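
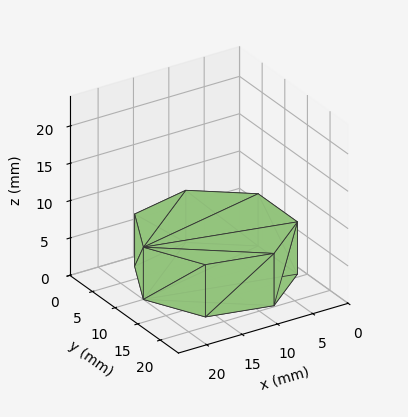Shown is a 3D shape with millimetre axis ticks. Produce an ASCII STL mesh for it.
Reading the render: the shape is a regular 7-sided prism (a cylinder approximated with 7 flat sides), circumscribed radius ≈ 10 mm, height ≈ 7 mm (dimensions read to the nearest mm from the axis ticks). For the STL, each face is triangulated and given an outward normal.

solid part
  facet normal 0.0000 0.0000 -1.0000
    outer loop
      vertex 7.77 19.75 0.00
      vertex 16.23 17.82 0.00
      vertex 20.00 10.00 0.00
    endloop
  endfacet
  facet normal 0.0000 0.0000 -1.0000
    outer loop
      vertex 0.99 14.34 0.00
      vertex 7.77 19.75 0.00
      vertex 20.00 10.00 0.00
    endloop
  endfacet
  facet normal 0.0000 0.0000 -1.0000
    outer loop
      vertex 0.99 5.66 0.00
      vertex 0.99 14.34 0.00
      vertex 20.00 10.00 0.00
    endloop
  endfacet
  facet normal 0.0000 0.0000 -1.0000
    outer loop
      vertex 7.77 0.25 0.00
      vertex 0.99 5.66 0.00
      vertex 20.00 10.00 0.00
    endloop
  endfacet
  facet normal 0.0000 0.0000 -1.0000
    outer loop
      vertex 16.23 2.18 0.00
      vertex 7.77 0.25 0.00
      vertex 20.00 10.00 0.00
    endloop
  endfacet
  facet normal 0.0000 0.0000 1.0000
    outer loop
      vertex 20.00 10.00 7.00
      vertex 16.23 17.82 7.00
      vertex 7.77 19.75 7.00
    endloop
  endfacet
  facet normal 0.0000 0.0000 1.0000
    outer loop
      vertex 20.00 10.00 7.00
      vertex 7.77 19.75 7.00
      vertex 0.99 14.34 7.00
    endloop
  endfacet
  facet normal 0.0000 0.0000 1.0000
    outer loop
      vertex 20.00 10.00 7.00
      vertex 0.99 14.34 7.00
      vertex 0.99 5.66 7.00
    endloop
  endfacet
  facet normal 0.0000 0.0000 1.0000
    outer loop
      vertex 20.00 10.00 7.00
      vertex 0.99 5.66 7.00
      vertex 7.77 0.25 7.00
    endloop
  endfacet
  facet normal 0.0000 0.0000 1.0000
    outer loop
      vertex 20.00 10.00 7.00
      vertex 7.77 0.25 7.00
      vertex 16.23 2.18 7.00
    endloop
  endfacet
  facet normal 0.9008 0.4343 0.0000
    outer loop
      vertex 20.00 10.00 0.00
      vertex 16.23 17.82 0.00
      vertex 16.23 17.82 7.00
    endloop
  endfacet
  facet normal 0.9008 0.4343 0.0000
    outer loop
      vertex 20.00 10.00 0.00
      vertex 16.23 17.82 7.00
      vertex 20.00 10.00 7.00
    endloop
  endfacet
  facet normal 0.2224 0.9750 0.0000
    outer loop
      vertex 16.23 17.82 0.00
      vertex 7.77 19.75 0.00
      vertex 7.77 19.75 7.00
    endloop
  endfacet
  facet normal 0.2224 0.9750 0.0000
    outer loop
      vertex 16.23 17.82 0.00
      vertex 7.77 19.75 7.00
      vertex 16.23 17.82 7.00
    endloop
  endfacet
  facet normal -0.6237 0.7817 0.0000
    outer loop
      vertex 7.77 19.75 0.00
      vertex 0.99 14.34 0.00
      vertex 0.99 14.34 7.00
    endloop
  endfacet
  facet normal -0.6237 0.7817 0.0000
    outer loop
      vertex 7.77 19.75 0.00
      vertex 0.99 14.34 7.00
      vertex 7.77 19.75 7.00
    endloop
  endfacet
  facet normal -1.0000 0.0000 0.0000
    outer loop
      vertex 0.99 14.34 0.00
      vertex 0.99 5.66 0.00
      vertex 0.99 5.66 7.00
    endloop
  endfacet
  facet normal -1.0000 0.0000 0.0000
    outer loop
      vertex 0.99 14.34 0.00
      vertex 0.99 5.66 7.00
      vertex 0.99 14.34 7.00
    endloop
  endfacet
  facet normal -0.6237 -0.7817 0.0000
    outer loop
      vertex 0.99 5.66 0.00
      vertex 7.77 0.25 0.00
      vertex 7.77 0.25 7.00
    endloop
  endfacet
  facet normal -0.6237 -0.7817 0.0000
    outer loop
      vertex 0.99 5.66 0.00
      vertex 7.77 0.25 7.00
      vertex 0.99 5.66 7.00
    endloop
  endfacet
  facet normal 0.2224 -0.9750 0.0000
    outer loop
      vertex 7.77 0.25 0.00
      vertex 16.23 2.18 0.00
      vertex 16.23 2.18 7.00
    endloop
  endfacet
  facet normal 0.2224 -0.9750 0.0000
    outer loop
      vertex 7.77 0.25 0.00
      vertex 16.23 2.18 7.00
      vertex 7.77 0.25 7.00
    endloop
  endfacet
  facet normal 0.9008 -0.4343 0.0000
    outer loop
      vertex 16.23 2.18 0.00
      vertex 20.00 10.00 0.00
      vertex 20.00 10.00 7.00
    endloop
  endfacet
  facet normal 0.9008 -0.4343 0.0000
    outer loop
      vertex 16.23 2.18 0.00
      vertex 20.00 10.00 7.00
      vertex 16.23 2.18 7.00
    endloop
  endfacet
endsolid part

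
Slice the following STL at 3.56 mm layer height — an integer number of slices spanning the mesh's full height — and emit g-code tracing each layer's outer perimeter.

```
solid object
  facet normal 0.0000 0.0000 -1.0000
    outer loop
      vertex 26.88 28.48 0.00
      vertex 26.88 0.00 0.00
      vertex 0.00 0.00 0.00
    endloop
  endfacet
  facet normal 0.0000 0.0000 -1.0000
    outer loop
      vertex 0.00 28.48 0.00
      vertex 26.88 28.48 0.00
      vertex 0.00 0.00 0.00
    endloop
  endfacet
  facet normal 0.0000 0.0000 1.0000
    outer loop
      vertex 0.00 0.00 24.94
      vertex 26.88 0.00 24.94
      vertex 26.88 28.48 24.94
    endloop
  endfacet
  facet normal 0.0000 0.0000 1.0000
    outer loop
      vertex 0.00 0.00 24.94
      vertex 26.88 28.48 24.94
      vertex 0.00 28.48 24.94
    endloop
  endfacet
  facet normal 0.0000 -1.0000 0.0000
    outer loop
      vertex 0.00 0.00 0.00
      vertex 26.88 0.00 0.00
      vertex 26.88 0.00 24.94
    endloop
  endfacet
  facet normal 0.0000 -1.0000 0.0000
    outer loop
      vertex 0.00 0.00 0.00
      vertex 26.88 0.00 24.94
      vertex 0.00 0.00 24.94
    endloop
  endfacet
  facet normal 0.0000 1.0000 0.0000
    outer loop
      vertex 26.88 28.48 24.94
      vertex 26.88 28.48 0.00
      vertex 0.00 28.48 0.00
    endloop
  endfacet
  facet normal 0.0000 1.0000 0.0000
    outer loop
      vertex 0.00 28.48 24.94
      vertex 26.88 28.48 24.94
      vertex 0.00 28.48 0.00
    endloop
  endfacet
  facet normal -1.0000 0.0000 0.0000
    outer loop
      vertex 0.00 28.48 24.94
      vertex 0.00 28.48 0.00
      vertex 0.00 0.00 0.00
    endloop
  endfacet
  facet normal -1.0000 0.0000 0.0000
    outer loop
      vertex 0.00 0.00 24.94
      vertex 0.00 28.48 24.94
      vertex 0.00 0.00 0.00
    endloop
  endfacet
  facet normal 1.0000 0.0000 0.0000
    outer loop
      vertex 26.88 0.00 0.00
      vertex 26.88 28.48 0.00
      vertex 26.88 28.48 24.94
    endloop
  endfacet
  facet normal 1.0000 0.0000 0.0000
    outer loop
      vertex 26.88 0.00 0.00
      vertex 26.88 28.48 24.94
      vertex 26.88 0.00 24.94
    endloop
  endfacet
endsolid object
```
; perimeter-only toolpath
G21 ; units = mm
G90 ; absolute positioning
G28 ; home
; layer 1
G0 Z3.56
G0 X0.00 Y0.00
G1 X26.88 Y0.00
G1 X26.88 Y28.48
G1 X0.00 Y28.48
G1 X0.00 Y0.00
; layer 2
G0 Z7.13
G0 X0.00 Y0.00
G1 X26.88 Y0.00
G1 X26.88 Y28.48
G1 X0.00 Y28.48
G1 X0.00 Y0.00
; layer 3
G0 Z10.69
G0 X0.00 Y0.00
G1 X26.88 Y0.00
G1 X26.88 Y28.48
G1 X0.00 Y28.48
G1 X0.00 Y0.00
; layer 4
G0 Z14.25
G0 X0.00 Y0.00
G1 X26.88 Y0.00
G1 X26.88 Y28.48
G1 X0.00 Y28.48
G1 X0.00 Y0.00
; layer 5
G0 Z17.81
G0 X0.00 Y0.00
G1 X26.88 Y0.00
G1 X26.88 Y28.48
G1 X0.00 Y28.48
G1 X0.00 Y0.00
; layer 6
G0 Z21.38
G0 X0.00 Y0.00
G1 X26.88 Y0.00
G1 X26.88 Y28.48
G1 X0.00 Y28.48
G1 X0.00 Y0.00
; layer 7
G0 Z24.94
G0 X0.00 Y0.00
G1 X26.88 Y0.00
G1 X26.88 Y28.48
G1 X0.00 Y28.48
G1 X0.00 Y0.00
M2 ; end

The solid is a rectangular box, roughly 26.9 × 28.5 mm footprint and 24.9 mm tall. Slicing at Δz = 3.56 mm — 7 equal slices spanning the solid's height, so layer i sits at z = i·h/7 — gives 7 non-empty perimeters. Each is a 4-segment closed polygon; G0 lifts to the layer z and rapids to the start vertex, then G1 traces the edges.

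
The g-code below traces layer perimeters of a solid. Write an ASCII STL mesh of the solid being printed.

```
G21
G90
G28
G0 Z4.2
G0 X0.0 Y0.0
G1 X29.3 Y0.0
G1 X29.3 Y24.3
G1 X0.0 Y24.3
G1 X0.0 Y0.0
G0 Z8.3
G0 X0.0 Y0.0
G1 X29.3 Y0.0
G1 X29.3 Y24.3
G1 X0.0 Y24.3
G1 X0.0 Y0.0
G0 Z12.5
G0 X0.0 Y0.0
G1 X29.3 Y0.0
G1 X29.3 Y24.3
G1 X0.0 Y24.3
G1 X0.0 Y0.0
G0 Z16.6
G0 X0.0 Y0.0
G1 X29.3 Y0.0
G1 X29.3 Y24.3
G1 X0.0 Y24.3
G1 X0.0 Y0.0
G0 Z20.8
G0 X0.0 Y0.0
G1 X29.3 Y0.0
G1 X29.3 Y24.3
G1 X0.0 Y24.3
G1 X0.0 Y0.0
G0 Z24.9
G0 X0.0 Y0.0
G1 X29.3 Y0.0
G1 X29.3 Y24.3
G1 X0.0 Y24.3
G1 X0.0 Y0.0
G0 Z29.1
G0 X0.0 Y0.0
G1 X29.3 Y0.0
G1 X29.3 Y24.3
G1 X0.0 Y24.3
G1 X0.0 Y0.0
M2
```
solid part
  facet normal 0.0000 0.0000 -1.0000
    outer loop
      vertex 29.3 24.3 0.0
      vertex 29.3 0.0 0.0
      vertex 0.0 0.0 0.0
    endloop
  endfacet
  facet normal 0.0000 0.0000 -1.0000
    outer loop
      vertex 0.0 24.3 0.0
      vertex 29.3 24.3 0.0
      vertex 0.0 0.0 0.0
    endloop
  endfacet
  facet normal 0.0000 0.0000 1.0000
    outer loop
      vertex 0.0 0.0 29.1
      vertex 29.3 0.0 29.1
      vertex 29.3 24.3 29.1
    endloop
  endfacet
  facet normal 0.0000 0.0000 1.0000
    outer loop
      vertex 0.0 0.0 29.1
      vertex 29.3 24.3 29.1
      vertex 0.0 24.3 29.1
    endloop
  endfacet
  facet normal 0.0000 -1.0000 0.0000
    outer loop
      vertex 0.0 0.0 0.0
      vertex 29.3 0.0 0.0
      vertex 29.3 0.0 29.1
    endloop
  endfacet
  facet normal 0.0000 -1.0000 0.0000
    outer loop
      vertex 0.0 0.0 0.0
      vertex 29.3 0.0 29.1
      vertex 0.0 0.0 29.1
    endloop
  endfacet
  facet normal 0.0000 1.0000 0.0000
    outer loop
      vertex 29.3 24.3 29.1
      vertex 29.3 24.3 0.0
      vertex 0.0 24.3 0.0
    endloop
  endfacet
  facet normal 0.0000 1.0000 0.0000
    outer loop
      vertex 0.0 24.3 29.1
      vertex 29.3 24.3 29.1
      vertex 0.0 24.3 0.0
    endloop
  endfacet
  facet normal -1.0000 0.0000 0.0000
    outer loop
      vertex 0.0 24.3 29.1
      vertex 0.0 24.3 0.0
      vertex 0.0 0.0 0.0
    endloop
  endfacet
  facet normal -1.0000 0.0000 0.0000
    outer loop
      vertex 0.0 0.0 29.1
      vertex 0.0 24.3 29.1
      vertex 0.0 0.0 0.0
    endloop
  endfacet
  facet normal 1.0000 0.0000 0.0000
    outer loop
      vertex 29.3 0.0 0.0
      vertex 29.3 24.3 0.0
      vertex 29.3 24.3 29.1
    endloop
  endfacet
  facet normal 1.0000 0.0000 0.0000
    outer loop
      vertex 29.3 0.0 0.0
      vertex 29.3 24.3 29.1
      vertex 29.3 0.0 29.1
    endloop
  endfacet
endsolid part

The G0 Z moves step by Δz≈4.2 mm. Every layer's G1 loop is the same polygon, so the solid is a straight extrusion of it from z=0 to z≈29.1. Closing with flat bottom and top caps and triangulating gives 12 facets — a rectangular box, roughly 29.3 × 24.3 mm footprint and 29.1 mm tall.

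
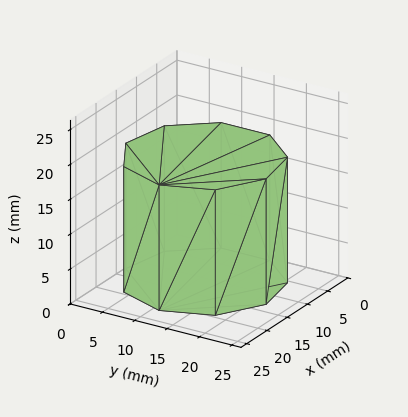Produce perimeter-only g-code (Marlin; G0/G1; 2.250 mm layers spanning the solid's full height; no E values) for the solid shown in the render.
Reading the render: the shape is a regular 9-sided prism (a cylinder approximated with 9 flat sides), circumscribed radius ≈ 11 mm, height ≈ 18 mm (dimensions read to the nearest mm from the axis ticks). For the g-code, the solid's height is divided into equal slices at the stated Δz and each level perimeter traced with G1 moves after a G0 lift.

; perimeter-only toolpath
G21 ; units = mm
G90 ; absolute positioning
G28 ; home
; layer 1
G0 Z2.250
G0 X22.000 Y11.000
G1 X19.426 Y18.071
G1 X12.910 Y21.833
G1 X5.500 Y20.526
G1 X0.663 Y14.762
G1 X0.663 Y7.238
G1 X5.500 Y1.474
G1 X12.910 Y0.167
G1 X19.426 Y3.929
G1 X22.000 Y11.000
; layer 2
G0 Z4.500
G0 X22.000 Y11.000
G1 X19.426 Y18.071
G1 X12.910 Y21.833
G1 X5.500 Y20.526
G1 X0.663 Y14.762
G1 X0.663 Y7.238
G1 X5.500 Y1.474
G1 X12.910 Y0.167
G1 X19.426 Y3.929
G1 X22.000 Y11.000
; layer 3
G0 Z6.750
G0 X22.000 Y11.000
G1 X19.426 Y18.071
G1 X12.910 Y21.833
G1 X5.500 Y20.526
G1 X0.663 Y14.762
G1 X0.663 Y7.238
G1 X5.500 Y1.474
G1 X12.910 Y0.167
G1 X19.426 Y3.929
G1 X22.000 Y11.000
; layer 4
G0 Z9.000
G0 X22.000 Y11.000
G1 X19.426 Y18.071
G1 X12.910 Y21.833
G1 X5.500 Y20.526
G1 X0.663 Y14.762
G1 X0.663 Y7.238
G1 X5.500 Y1.474
G1 X12.910 Y0.167
G1 X19.426 Y3.929
G1 X22.000 Y11.000
; layer 5
G0 Z11.250
G0 X22.000 Y11.000
G1 X19.426 Y18.071
G1 X12.910 Y21.833
G1 X5.500 Y20.526
G1 X0.663 Y14.762
G1 X0.663 Y7.238
G1 X5.500 Y1.474
G1 X12.910 Y0.167
G1 X19.426 Y3.929
G1 X22.000 Y11.000
; layer 6
G0 Z13.500
G0 X22.000 Y11.000
G1 X19.426 Y18.071
G1 X12.910 Y21.833
G1 X5.500 Y20.526
G1 X0.663 Y14.762
G1 X0.663 Y7.238
G1 X5.500 Y1.474
G1 X12.910 Y0.167
G1 X19.426 Y3.929
G1 X22.000 Y11.000
; layer 7
G0 Z15.750
G0 X22.000 Y11.000
G1 X19.426 Y18.071
G1 X12.910 Y21.833
G1 X5.500 Y20.526
G1 X0.663 Y14.762
G1 X0.663 Y7.238
G1 X5.500 Y1.474
G1 X12.910 Y0.167
G1 X19.426 Y3.929
G1 X22.000 Y11.000
; layer 8
G0 Z18.000
G0 X22.000 Y11.000
G1 X19.426 Y18.071
G1 X12.910 Y21.833
G1 X5.500 Y20.526
G1 X0.663 Y14.762
G1 X0.663 Y7.238
G1 X5.500 Y1.474
G1 X12.910 Y0.167
G1 X19.426 Y3.929
G1 X22.000 Y11.000
M2 ; end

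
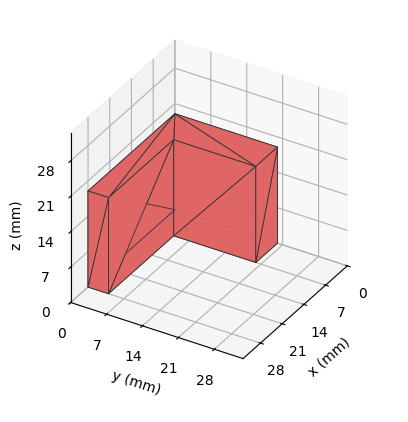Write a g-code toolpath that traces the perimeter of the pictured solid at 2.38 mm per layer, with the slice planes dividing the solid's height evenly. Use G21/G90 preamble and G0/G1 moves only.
Reading the render: the shape is an L-shaped prism: outer 28 × 20 mm, arm thicknesses ≈ 4 mm (horizontal) and 7 mm (vertical), extruded 19 mm in z (dimensions read to the nearest mm from the axis ticks). For the g-code, the solid's height is divided into equal slices at the stated Δz and each level perimeter traced with G1 moves after a G0 lift.

; perimeter-only toolpath
G21 ; units = mm
G90 ; absolute positioning
G28 ; home
; layer 1
G0 Z2.38
G0 X0.00 Y0.00
G1 X28.00 Y0.00
G1 X28.00 Y4.00
G1 X7.00 Y4.00
G1 X7.00 Y20.00
G1 X0.00 Y20.00
G1 X0.00 Y0.00
; layer 2
G0 Z4.75
G0 X0.00 Y0.00
G1 X28.00 Y0.00
G1 X28.00 Y4.00
G1 X7.00 Y4.00
G1 X7.00 Y20.00
G1 X0.00 Y20.00
G1 X0.00 Y0.00
; layer 3
G0 Z7.12
G0 X0.00 Y0.00
G1 X28.00 Y0.00
G1 X28.00 Y4.00
G1 X7.00 Y4.00
G1 X7.00 Y20.00
G1 X0.00 Y20.00
G1 X0.00 Y0.00
; layer 4
G0 Z9.50
G0 X0.00 Y0.00
G1 X28.00 Y0.00
G1 X28.00 Y4.00
G1 X7.00 Y4.00
G1 X7.00 Y20.00
G1 X0.00 Y20.00
G1 X0.00 Y0.00
; layer 5
G0 Z11.88
G0 X0.00 Y0.00
G1 X28.00 Y0.00
G1 X28.00 Y4.00
G1 X7.00 Y4.00
G1 X7.00 Y20.00
G1 X0.00 Y20.00
G1 X0.00 Y0.00
; layer 6
G0 Z14.25
G0 X0.00 Y0.00
G1 X28.00 Y0.00
G1 X28.00 Y4.00
G1 X7.00 Y4.00
G1 X7.00 Y20.00
G1 X0.00 Y20.00
G1 X0.00 Y0.00
; layer 7
G0 Z16.62
G0 X0.00 Y0.00
G1 X28.00 Y0.00
G1 X28.00 Y4.00
G1 X7.00 Y4.00
G1 X7.00 Y20.00
G1 X0.00 Y20.00
G1 X0.00 Y0.00
; layer 8
G0 Z19.00
G0 X0.00 Y0.00
G1 X28.00 Y0.00
G1 X28.00 Y4.00
G1 X7.00 Y4.00
G1 X7.00 Y20.00
G1 X0.00 Y20.00
G1 X0.00 Y0.00
M2 ; end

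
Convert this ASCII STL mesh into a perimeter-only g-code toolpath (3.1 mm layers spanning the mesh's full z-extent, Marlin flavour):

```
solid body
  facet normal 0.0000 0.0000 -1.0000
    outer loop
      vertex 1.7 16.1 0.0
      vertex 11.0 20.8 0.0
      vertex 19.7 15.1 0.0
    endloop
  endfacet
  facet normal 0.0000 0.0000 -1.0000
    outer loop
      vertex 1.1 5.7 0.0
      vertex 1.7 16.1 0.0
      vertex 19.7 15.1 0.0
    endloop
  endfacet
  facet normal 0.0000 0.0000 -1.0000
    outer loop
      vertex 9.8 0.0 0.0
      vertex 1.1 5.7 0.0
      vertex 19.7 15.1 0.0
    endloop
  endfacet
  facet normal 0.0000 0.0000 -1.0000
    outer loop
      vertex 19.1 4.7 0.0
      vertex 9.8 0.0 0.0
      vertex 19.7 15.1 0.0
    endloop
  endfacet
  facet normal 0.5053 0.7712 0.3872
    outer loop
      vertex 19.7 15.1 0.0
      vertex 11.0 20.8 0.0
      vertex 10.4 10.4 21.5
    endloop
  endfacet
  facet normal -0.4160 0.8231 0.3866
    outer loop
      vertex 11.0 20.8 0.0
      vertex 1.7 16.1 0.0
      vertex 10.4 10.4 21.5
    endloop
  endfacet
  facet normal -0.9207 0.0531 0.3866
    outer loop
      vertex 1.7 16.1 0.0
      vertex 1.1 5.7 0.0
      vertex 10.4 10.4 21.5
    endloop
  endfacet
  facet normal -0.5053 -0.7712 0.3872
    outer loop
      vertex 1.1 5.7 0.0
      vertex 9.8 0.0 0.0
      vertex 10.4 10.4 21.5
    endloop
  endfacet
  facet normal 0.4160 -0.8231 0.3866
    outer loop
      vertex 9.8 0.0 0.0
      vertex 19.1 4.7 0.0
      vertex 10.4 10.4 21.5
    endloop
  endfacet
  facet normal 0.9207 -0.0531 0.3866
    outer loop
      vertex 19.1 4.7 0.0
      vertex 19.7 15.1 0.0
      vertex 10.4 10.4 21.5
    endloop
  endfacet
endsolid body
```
; perimeter-only toolpath
G21 ; units = mm
G90 ; absolute positioning
G28 ; home
; layer 1
G0 Z3.1
G0 X18.4 Y14.4
G1 X10.9 Y19.3
G1 X2.9 Y15.3
G1 X2.4 Y6.4
G1 X9.9 Y1.5
G1 X17.9 Y5.5
G1 X18.4 Y14.4
; layer 2
G0 Z6.1
G0 X17.0 Y13.8
G1 X10.8 Y17.8
G1 X4.2 Y14.5
G1 X3.8 Y7.0
G1 X10.0 Y3.0
G1 X16.6 Y6.3
G1 X17.0 Y13.8
; layer 3
G0 Z9.2
G0 X15.7 Y13.1
G1 X10.7 Y16.3
G1 X5.4 Y13.7
G1 X5.1 Y7.7
G1 X10.1 Y4.5
G1 X15.4 Y7.1
G1 X15.7 Y13.1
; layer 4
G0 Z12.3
G0 X14.4 Y12.4
G1 X10.7 Y14.9
G1 X6.7 Y12.8
G1 X6.4 Y8.4
G1 X10.1 Y5.9
G1 X14.1 Y8.0
G1 X14.4 Y12.4
; layer 5
G0 Z15.4
G0 X13.1 Y11.7
G1 X10.6 Y13.4
G1 X7.9 Y12.0
G1 X7.7 Y9.1
G1 X10.2 Y7.4
G1 X12.9 Y8.8
G1 X13.1 Y11.7
; layer 6
G0 Z18.4
G0 X11.7 Y11.1
G1 X10.5 Y11.9
G1 X9.2 Y11.2
G1 X9.1 Y9.7
G1 X10.3 Y8.9
G1 X11.6 Y9.6
G1 X11.7 Y11.1
M2 ; end

The solid is a regular 6-sided pyramid, base circumscribed radius ≈ 10.4 mm, apex at z ≈ 21.5 mm. Slicing at Δz = 3.1 mm — 7 equal slices spanning the solid's height, so layer i sits at z = i·h/7 — gives 6 non-empty perimeters. Each is a 6-segment closed polygon; G0 lifts to the layer z and rapids to the start vertex, then G1 traces the edges. The cross-section shrinks linearly with z (the slice at the apex is degenerate and omitted).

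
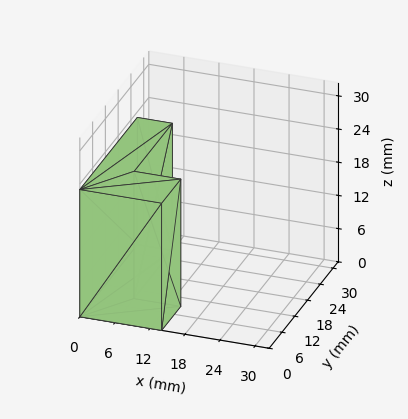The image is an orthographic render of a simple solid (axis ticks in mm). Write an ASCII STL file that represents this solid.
Reading the render: the shape is an L-shaped prism: outer 14 × 27 mm, arm thicknesses ≈ 9 mm (horizontal) and 6 mm (vertical), extruded 23 mm in z (dimensions read to the nearest mm from the axis ticks). For the STL, each face is triangulated and given an outward normal.

solid part
  facet normal 0.0000 0.0000 -1.0000
    outer loop
      vertex 14.00 9.00 0.00
      vertex 14.00 0.00 0.00
      vertex 0.00 0.00 0.00
    endloop
  endfacet
  facet normal 0.0000 0.0000 -1.0000
    outer loop
      vertex 6.00 9.00 0.00
      vertex 14.00 9.00 0.00
      vertex 0.00 0.00 0.00
    endloop
  endfacet
  facet normal 0.0000 0.0000 -1.0000
    outer loop
      vertex 6.00 27.00 0.00
      vertex 6.00 9.00 0.00
      vertex 0.00 0.00 0.00
    endloop
  endfacet
  facet normal 0.0000 0.0000 -1.0000
    outer loop
      vertex 0.00 27.00 0.00
      vertex 6.00 27.00 0.00
      vertex 0.00 0.00 0.00
    endloop
  endfacet
  facet normal 0.0000 0.0000 1.0000
    outer loop
      vertex 0.00 0.00 23.00
      vertex 14.00 0.00 23.00
      vertex 14.00 9.00 23.00
    endloop
  endfacet
  facet normal 0.0000 0.0000 1.0000
    outer loop
      vertex 0.00 0.00 23.00
      vertex 14.00 9.00 23.00
      vertex 6.00 9.00 23.00
    endloop
  endfacet
  facet normal 0.0000 0.0000 1.0000
    outer loop
      vertex 0.00 0.00 23.00
      vertex 6.00 9.00 23.00
      vertex 6.00 27.00 23.00
    endloop
  endfacet
  facet normal 0.0000 0.0000 1.0000
    outer loop
      vertex 0.00 0.00 23.00
      vertex 6.00 27.00 23.00
      vertex 0.00 27.00 23.00
    endloop
  endfacet
  facet normal 0.0000 -1.0000 0.0000
    outer loop
      vertex 0.00 0.00 0.00
      vertex 14.00 0.00 0.00
      vertex 14.00 0.00 23.00
    endloop
  endfacet
  facet normal 0.0000 -1.0000 0.0000
    outer loop
      vertex 0.00 0.00 0.00
      vertex 14.00 0.00 23.00
      vertex 0.00 0.00 23.00
    endloop
  endfacet
  facet normal 1.0000 0.0000 0.0000
    outer loop
      vertex 14.00 0.00 0.00
      vertex 14.00 9.00 0.00
      vertex 14.00 9.00 23.00
    endloop
  endfacet
  facet normal 1.0000 0.0000 0.0000
    outer loop
      vertex 14.00 0.00 0.00
      vertex 14.00 9.00 23.00
      vertex 14.00 0.00 23.00
    endloop
  endfacet
  facet normal 0.0000 1.0000 0.0000
    outer loop
      vertex 14.00 9.00 0.00
      vertex 6.00 9.00 0.00
      vertex 6.00 9.00 23.00
    endloop
  endfacet
  facet normal 0.0000 1.0000 0.0000
    outer loop
      vertex 14.00 9.00 0.00
      vertex 6.00 9.00 23.00
      vertex 14.00 9.00 23.00
    endloop
  endfacet
  facet normal 1.0000 0.0000 0.0000
    outer loop
      vertex 6.00 9.00 0.00
      vertex 6.00 27.00 0.00
      vertex 6.00 27.00 23.00
    endloop
  endfacet
  facet normal 1.0000 0.0000 0.0000
    outer loop
      vertex 6.00 9.00 0.00
      vertex 6.00 27.00 23.00
      vertex 6.00 9.00 23.00
    endloop
  endfacet
  facet normal 0.0000 1.0000 0.0000
    outer loop
      vertex 6.00 27.00 0.00
      vertex 0.00 27.00 0.00
      vertex 0.00 27.00 23.00
    endloop
  endfacet
  facet normal 0.0000 1.0000 0.0000
    outer loop
      vertex 6.00 27.00 0.00
      vertex 0.00 27.00 23.00
      vertex 6.00 27.00 23.00
    endloop
  endfacet
  facet normal -1.0000 0.0000 0.0000
    outer loop
      vertex 0.00 27.00 0.00
      vertex 0.00 0.00 0.00
      vertex 0.00 0.00 23.00
    endloop
  endfacet
  facet normal -1.0000 0.0000 0.0000
    outer loop
      vertex 0.00 27.00 0.00
      vertex 0.00 0.00 23.00
      vertex 0.00 27.00 23.00
    endloop
  endfacet
endsolid part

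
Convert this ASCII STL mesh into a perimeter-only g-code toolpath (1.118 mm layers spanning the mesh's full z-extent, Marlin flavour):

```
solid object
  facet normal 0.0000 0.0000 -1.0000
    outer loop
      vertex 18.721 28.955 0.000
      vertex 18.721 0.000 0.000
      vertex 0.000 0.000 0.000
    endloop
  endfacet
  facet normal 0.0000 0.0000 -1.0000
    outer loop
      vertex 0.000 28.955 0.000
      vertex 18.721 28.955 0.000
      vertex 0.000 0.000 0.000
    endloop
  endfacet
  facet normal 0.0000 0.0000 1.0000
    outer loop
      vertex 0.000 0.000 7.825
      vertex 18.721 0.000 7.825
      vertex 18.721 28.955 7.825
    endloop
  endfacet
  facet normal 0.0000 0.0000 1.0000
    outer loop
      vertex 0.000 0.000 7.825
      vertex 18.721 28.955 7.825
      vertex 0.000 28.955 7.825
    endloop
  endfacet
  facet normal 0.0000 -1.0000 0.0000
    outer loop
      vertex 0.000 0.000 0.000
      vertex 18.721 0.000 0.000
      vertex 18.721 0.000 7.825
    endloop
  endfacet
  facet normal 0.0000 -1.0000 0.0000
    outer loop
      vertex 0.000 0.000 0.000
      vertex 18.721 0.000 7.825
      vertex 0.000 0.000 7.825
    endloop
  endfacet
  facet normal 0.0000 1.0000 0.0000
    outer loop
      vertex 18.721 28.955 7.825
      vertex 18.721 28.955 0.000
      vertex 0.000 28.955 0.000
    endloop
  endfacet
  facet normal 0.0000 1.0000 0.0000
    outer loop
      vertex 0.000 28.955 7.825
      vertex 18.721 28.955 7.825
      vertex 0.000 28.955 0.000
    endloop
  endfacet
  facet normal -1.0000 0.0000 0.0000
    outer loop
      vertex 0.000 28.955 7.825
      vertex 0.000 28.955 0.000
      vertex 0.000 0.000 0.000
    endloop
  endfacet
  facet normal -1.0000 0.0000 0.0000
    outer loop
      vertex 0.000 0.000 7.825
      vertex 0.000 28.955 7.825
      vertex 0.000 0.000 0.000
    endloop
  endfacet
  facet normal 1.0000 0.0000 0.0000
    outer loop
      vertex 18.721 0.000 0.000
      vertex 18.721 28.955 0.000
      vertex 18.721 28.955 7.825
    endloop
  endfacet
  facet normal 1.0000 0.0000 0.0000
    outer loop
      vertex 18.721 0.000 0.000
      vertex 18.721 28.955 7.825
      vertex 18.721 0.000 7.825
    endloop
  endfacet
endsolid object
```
; perimeter-only toolpath
G21 ; units = mm
G90 ; absolute positioning
G28 ; home
; layer 1
G0 Z1.118
G0 X0.000 Y0.000
G1 X18.721 Y0.000
G1 X18.721 Y28.955
G1 X0.000 Y28.955
G1 X0.000 Y0.000
; layer 2
G0 Z2.236
G0 X0.000 Y0.000
G1 X18.721 Y0.000
G1 X18.721 Y28.955
G1 X0.000 Y28.955
G1 X0.000 Y0.000
; layer 3
G0 Z3.354
G0 X0.000 Y0.000
G1 X18.721 Y0.000
G1 X18.721 Y28.955
G1 X0.000 Y28.955
G1 X0.000 Y0.000
; layer 4
G0 Z4.471
G0 X0.000 Y0.000
G1 X18.721 Y0.000
G1 X18.721 Y28.955
G1 X0.000 Y28.955
G1 X0.000 Y0.000
; layer 5
G0 Z5.589
G0 X0.000 Y0.000
G1 X18.721 Y0.000
G1 X18.721 Y28.955
G1 X0.000 Y28.955
G1 X0.000 Y0.000
; layer 6
G0 Z6.707
G0 X0.000 Y0.000
G1 X18.721 Y0.000
G1 X18.721 Y28.955
G1 X0.000 Y28.955
G1 X0.000 Y0.000
; layer 7
G0 Z7.825
G0 X0.000 Y0.000
G1 X18.721 Y0.000
G1 X18.721 Y28.955
G1 X0.000 Y28.955
G1 X0.000 Y0.000
M2 ; end

The solid is a rectangular box, roughly 18.7 × 29 mm footprint and 7.83 mm tall. Slicing at Δz = 1.118 mm — 7 equal slices spanning the solid's height, so layer i sits at z = i·h/7 — gives 7 non-empty perimeters. Each is a 4-segment closed polygon; G0 lifts to the layer z and rapids to the start vertex, then G1 traces the edges.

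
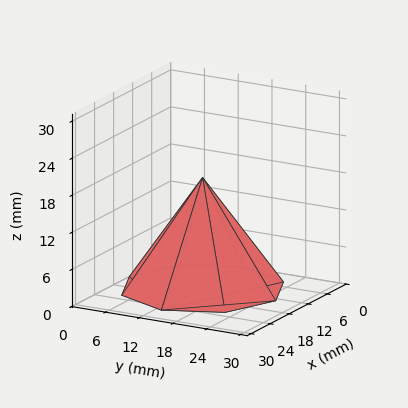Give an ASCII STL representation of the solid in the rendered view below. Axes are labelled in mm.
Reading the render: the shape is a regular 8-sided pyramid, base circumscribed radius ≈ 13 mm, apex at z ≈ 18 mm (dimensions read to the nearest mm from the axis ticks). For the STL, each face is triangulated and given an outward normal.

solid part
  facet normal 0.0000 0.0000 -1.0000
    outer loop
      vertex 13.000 26.000 0.000
      vertex 22.192 22.192 0.000
      vertex 26.000 13.000 0.000
    endloop
  endfacet
  facet normal 0.0000 0.0000 -1.0000
    outer loop
      vertex 3.808 22.192 0.000
      vertex 13.000 26.000 0.000
      vertex 26.000 13.000 0.000
    endloop
  endfacet
  facet normal 0.0000 0.0000 -1.0000
    outer loop
      vertex 0.000 13.000 0.000
      vertex 3.808 22.192 0.000
      vertex 26.000 13.000 0.000
    endloop
  endfacet
  facet normal 0.0000 0.0000 -1.0000
    outer loop
      vertex 3.808 3.808 0.000
      vertex 0.000 13.000 0.000
      vertex 26.000 13.000 0.000
    endloop
  endfacet
  facet normal 0.0000 0.0000 -1.0000
    outer loop
      vertex 13.000 0.000 0.000
      vertex 3.808 3.808 0.000
      vertex 26.000 13.000 0.000
    endloop
  endfacet
  facet normal 0.0000 0.0000 -1.0000
    outer loop
      vertex 22.192 3.808 0.000
      vertex 13.000 0.000 0.000
      vertex 26.000 13.000 0.000
    endloop
  endfacet
  facet normal 0.7685 0.3184 0.5550
    outer loop
      vertex 26.000 13.000 0.000
      vertex 22.192 22.192 0.000
      vertex 13.000 13.000 18.000
    endloop
  endfacet
  facet normal 0.3184 0.7685 0.5550
    outer loop
      vertex 22.192 22.192 0.000
      vertex 13.000 26.000 0.000
      vertex 13.000 13.000 18.000
    endloop
  endfacet
  facet normal -0.3184 0.7685 0.5550
    outer loop
      vertex 13.000 26.000 0.000
      vertex 3.808 22.192 0.000
      vertex 13.000 13.000 18.000
    endloop
  endfacet
  facet normal -0.7685 0.3184 0.5550
    outer loop
      vertex 3.808 22.192 0.000
      vertex 0.000 13.000 0.000
      vertex 13.000 13.000 18.000
    endloop
  endfacet
  facet normal -0.7685 -0.3184 0.5550
    outer loop
      vertex 0.000 13.000 0.000
      vertex 3.808 3.808 0.000
      vertex 13.000 13.000 18.000
    endloop
  endfacet
  facet normal -0.3184 -0.7685 0.5550
    outer loop
      vertex 3.808 3.808 0.000
      vertex 13.000 0.000 0.000
      vertex 13.000 13.000 18.000
    endloop
  endfacet
  facet normal 0.3184 -0.7685 0.5550
    outer loop
      vertex 13.000 0.000 0.000
      vertex 22.192 3.808 0.000
      vertex 13.000 13.000 18.000
    endloop
  endfacet
  facet normal 0.7685 -0.3184 0.5550
    outer loop
      vertex 22.192 3.808 0.000
      vertex 26.000 13.000 0.000
      vertex 13.000 13.000 18.000
    endloop
  endfacet
endsolid part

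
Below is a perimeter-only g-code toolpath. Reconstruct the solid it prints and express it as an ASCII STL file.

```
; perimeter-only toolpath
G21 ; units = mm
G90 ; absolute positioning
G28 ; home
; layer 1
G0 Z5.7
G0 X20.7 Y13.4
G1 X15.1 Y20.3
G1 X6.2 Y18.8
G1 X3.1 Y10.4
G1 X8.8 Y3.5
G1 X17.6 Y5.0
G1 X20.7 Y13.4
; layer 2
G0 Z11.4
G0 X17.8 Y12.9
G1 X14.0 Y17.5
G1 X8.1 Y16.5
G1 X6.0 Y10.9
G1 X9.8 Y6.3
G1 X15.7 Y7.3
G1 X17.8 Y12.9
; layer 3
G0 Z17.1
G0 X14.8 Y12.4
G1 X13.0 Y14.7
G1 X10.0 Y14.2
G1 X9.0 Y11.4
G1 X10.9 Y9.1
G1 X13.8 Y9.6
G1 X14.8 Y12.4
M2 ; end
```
solid part
  facet normal 0.0000 0.0000 -1.0000
    outer loop
      vertex 4.3 21.1 0.0
      vertex 16.1 23.1 0.0
      vertex 23.6 13.9 0.0
    endloop
  endfacet
  facet normal 0.0000 0.0000 -1.0000
    outer loop
      vertex 0.2 9.9 0.0
      vertex 4.3 21.1 0.0
      vertex 23.6 13.9 0.0
    endloop
  endfacet
  facet normal 0.0000 0.0000 -1.0000
    outer loop
      vertex 7.7 0.7 0.0
      vertex 0.2 9.9 0.0
      vertex 23.6 13.9 0.0
    endloop
  endfacet
  facet normal 0.0000 0.0000 -1.0000
    outer loop
      vertex 19.5 2.7 0.0
      vertex 7.7 0.7 0.0
      vertex 23.6 13.9 0.0
    endloop
  endfacet
  facet normal 0.7060 0.5755 0.4128
    outer loop
      vertex 23.6 13.9 0.0
      vertex 16.1 23.1 0.0
      vertex 11.9 11.9 22.8
    endloop
  endfacet
  facet normal -0.1522 0.8979 0.4130
    outer loop
      vertex 16.1 23.1 0.0
      vertex 4.3 21.1 0.0
      vertex 11.9 11.9 22.8
    endloop
  endfacet
  facet normal -0.8558 0.3133 0.4117
    outer loop
      vertex 4.3 21.1 0.0
      vertex 0.2 9.9 0.0
      vertex 11.9 11.9 22.8
    endloop
  endfacet
  facet normal -0.7060 -0.5755 0.4128
    outer loop
      vertex 0.2 9.9 0.0
      vertex 7.7 0.7 0.0
      vertex 11.9 11.9 22.8
    endloop
  endfacet
  facet normal 0.1522 -0.8979 0.4130
    outer loop
      vertex 7.7 0.7 0.0
      vertex 19.5 2.7 0.0
      vertex 11.9 11.9 22.8
    endloop
  endfacet
  facet normal 0.8558 -0.3133 0.4117
    outer loop
      vertex 19.5 2.7 0.0
      vertex 23.6 13.9 0.0
      vertex 11.9 11.9 22.8
    endloop
  endfacet
endsolid part

The G0 Z moves step by Δz≈5.7 mm. The G1 loops shrink linearly with z, so the solid tapers from its base footprint up to z≈22.8. Closing with a flat bottom cap and the tapered top and triangulating gives 10 facets — a regular 6-sided pyramid, base circumscribed radius ≈ 11.9 mm, apex at z ≈ 22.8 mm.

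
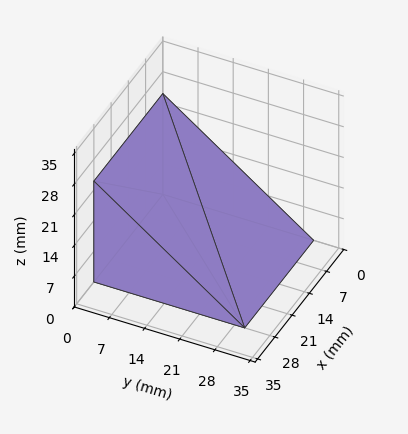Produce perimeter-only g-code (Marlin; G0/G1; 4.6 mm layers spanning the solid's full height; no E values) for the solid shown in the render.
Reading the render: the shape is a wedge (ramp): 28 × 30 mm base, rising to 23 mm along the y=0 edge and sloping linearly to z=0 at y=30 (dimensions read to the nearest mm from the axis ticks). For the g-code, the solid's height is divided into equal slices at the stated Δz and each level perimeter traced with G1 moves after a G0 lift.

; perimeter-only toolpath
G21 ; units = mm
G90 ; absolute positioning
G28 ; home
; layer 1
G0 Z4.6
G0 X0.0 Y0.0
G1 X28.0 Y0.0
G1 X28.0 Y24.0
G1 X0.0 Y24.0
G1 X0.0 Y0.0
; layer 2
G0 Z9.2
G0 X0.0 Y0.0
G1 X28.0 Y0.0
G1 X28.0 Y18.0
G1 X0.0 Y18.0
G1 X0.0 Y0.0
; layer 3
G0 Z13.8
G0 X0.0 Y0.0
G1 X28.0 Y0.0
G1 X28.0 Y12.0
G1 X0.0 Y12.0
G1 X0.0 Y0.0
; layer 4
G0 Z18.4
G0 X0.0 Y0.0
G1 X28.0 Y0.0
G1 X28.0 Y6.0
G1 X0.0 Y6.0
G1 X0.0 Y0.0
M2 ; end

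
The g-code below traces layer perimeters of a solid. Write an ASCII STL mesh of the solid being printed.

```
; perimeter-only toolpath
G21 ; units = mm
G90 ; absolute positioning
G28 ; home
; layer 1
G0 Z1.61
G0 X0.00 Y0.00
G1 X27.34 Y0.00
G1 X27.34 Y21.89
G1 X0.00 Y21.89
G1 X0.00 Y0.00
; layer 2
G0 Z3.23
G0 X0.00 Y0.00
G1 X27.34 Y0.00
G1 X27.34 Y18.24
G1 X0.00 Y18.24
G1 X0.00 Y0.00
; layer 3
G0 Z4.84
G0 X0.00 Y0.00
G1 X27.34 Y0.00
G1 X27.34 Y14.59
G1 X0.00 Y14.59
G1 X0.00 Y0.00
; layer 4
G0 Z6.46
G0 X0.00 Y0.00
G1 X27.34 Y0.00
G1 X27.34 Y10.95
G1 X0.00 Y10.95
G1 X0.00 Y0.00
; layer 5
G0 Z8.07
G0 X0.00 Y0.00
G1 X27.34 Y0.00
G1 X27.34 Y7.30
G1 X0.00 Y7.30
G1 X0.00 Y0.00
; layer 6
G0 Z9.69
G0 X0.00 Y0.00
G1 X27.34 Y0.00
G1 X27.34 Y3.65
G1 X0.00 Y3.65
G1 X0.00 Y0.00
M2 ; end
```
solid part
  facet normal 0.0000 0.0000 -1.0000
    outer loop
      vertex 27.34 25.54 0.00
      vertex 27.34 0.00 0.00
      vertex 0.00 0.00 0.00
    endloop
  endfacet
  facet normal 0.0000 0.0000 -1.0000
    outer loop
      vertex 0.00 25.54 0.00
      vertex 27.34 25.54 0.00
      vertex 0.00 0.00 0.00
    endloop
  endfacet
  facet normal 0.0000 -1.0000 0.0000
    outer loop
      vertex 0.00 0.00 0.00
      vertex 27.34 0.00 0.00
      vertex 27.34 0.00 11.30
    endloop
  endfacet
  facet normal 0.0000 -1.0000 0.0000
    outer loop
      vertex 0.00 0.00 0.00
      vertex 27.34 0.00 11.30
      vertex 0.00 0.00 11.30
    endloop
  endfacet
  facet normal 0.0000 0.4046 0.9145
    outer loop
      vertex 0.00 0.00 11.30
      vertex 27.34 0.00 11.30
      vertex 27.34 25.54 0.00
    endloop
  endfacet
  facet normal 0.0000 0.4046 0.9145
    outer loop
      vertex 0.00 0.00 11.30
      vertex 27.34 25.54 0.00
      vertex 0.00 25.54 0.00
    endloop
  endfacet
  facet normal -1.0000 0.0000 0.0000
    outer loop
      vertex 0.00 0.00 11.30
      vertex 0.00 25.54 0.00
      vertex 0.00 0.00 0.00
    endloop
  endfacet
  facet normal 1.0000 0.0000 0.0000
    outer loop
      vertex 27.34 0.00 0.00
      vertex 27.34 25.54 0.00
      vertex 27.34 0.00 11.30
    endloop
  endfacet
endsolid part

The G0 Z moves step by Δz≈1.61 mm. The G1 loops shrink linearly with z, so the solid tapers from its base footprint up to z≈11.3. Closing with a flat bottom cap and the tapered top and triangulating gives 8 facets — a wedge (ramp): 27.3 × 25.5 mm base, rising to 11.3 mm along the y=0 edge and sloping linearly to z=0 at y=25.5.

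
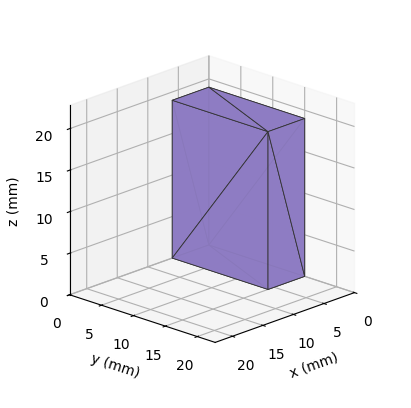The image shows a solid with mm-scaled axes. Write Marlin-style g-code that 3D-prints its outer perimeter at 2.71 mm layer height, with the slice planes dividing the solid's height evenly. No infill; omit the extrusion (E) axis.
Reading the render: the shape is a rectangular box, roughly 6 × 15 mm footprint and 19 mm tall (dimensions read to the nearest mm from the axis ticks). For the g-code, the solid's height is divided into equal slices at the stated Δz and each level perimeter traced with G1 moves after a G0 lift.

; perimeter-only toolpath
G21 ; units = mm
G90 ; absolute positioning
G28 ; home
; layer 1
G0 Z2.71
G0 X0.00 Y0.00
G1 X6.00 Y0.00
G1 X6.00 Y15.00
G1 X0.00 Y15.00
G1 X0.00 Y0.00
; layer 2
G0 Z5.43
G0 X0.00 Y0.00
G1 X6.00 Y0.00
G1 X6.00 Y15.00
G1 X0.00 Y15.00
G1 X0.00 Y0.00
; layer 3
G0 Z8.14
G0 X0.00 Y0.00
G1 X6.00 Y0.00
G1 X6.00 Y15.00
G1 X0.00 Y15.00
G1 X0.00 Y0.00
; layer 4
G0 Z10.86
G0 X0.00 Y0.00
G1 X6.00 Y0.00
G1 X6.00 Y15.00
G1 X0.00 Y15.00
G1 X0.00 Y0.00
; layer 5
G0 Z13.57
G0 X0.00 Y0.00
G1 X6.00 Y0.00
G1 X6.00 Y15.00
G1 X0.00 Y15.00
G1 X0.00 Y0.00
; layer 6
G0 Z16.29
G0 X0.00 Y0.00
G1 X6.00 Y0.00
G1 X6.00 Y15.00
G1 X0.00 Y15.00
G1 X0.00 Y0.00
; layer 7
G0 Z19.00
G0 X0.00 Y0.00
G1 X6.00 Y0.00
G1 X6.00 Y15.00
G1 X0.00 Y15.00
G1 X0.00 Y0.00
M2 ; end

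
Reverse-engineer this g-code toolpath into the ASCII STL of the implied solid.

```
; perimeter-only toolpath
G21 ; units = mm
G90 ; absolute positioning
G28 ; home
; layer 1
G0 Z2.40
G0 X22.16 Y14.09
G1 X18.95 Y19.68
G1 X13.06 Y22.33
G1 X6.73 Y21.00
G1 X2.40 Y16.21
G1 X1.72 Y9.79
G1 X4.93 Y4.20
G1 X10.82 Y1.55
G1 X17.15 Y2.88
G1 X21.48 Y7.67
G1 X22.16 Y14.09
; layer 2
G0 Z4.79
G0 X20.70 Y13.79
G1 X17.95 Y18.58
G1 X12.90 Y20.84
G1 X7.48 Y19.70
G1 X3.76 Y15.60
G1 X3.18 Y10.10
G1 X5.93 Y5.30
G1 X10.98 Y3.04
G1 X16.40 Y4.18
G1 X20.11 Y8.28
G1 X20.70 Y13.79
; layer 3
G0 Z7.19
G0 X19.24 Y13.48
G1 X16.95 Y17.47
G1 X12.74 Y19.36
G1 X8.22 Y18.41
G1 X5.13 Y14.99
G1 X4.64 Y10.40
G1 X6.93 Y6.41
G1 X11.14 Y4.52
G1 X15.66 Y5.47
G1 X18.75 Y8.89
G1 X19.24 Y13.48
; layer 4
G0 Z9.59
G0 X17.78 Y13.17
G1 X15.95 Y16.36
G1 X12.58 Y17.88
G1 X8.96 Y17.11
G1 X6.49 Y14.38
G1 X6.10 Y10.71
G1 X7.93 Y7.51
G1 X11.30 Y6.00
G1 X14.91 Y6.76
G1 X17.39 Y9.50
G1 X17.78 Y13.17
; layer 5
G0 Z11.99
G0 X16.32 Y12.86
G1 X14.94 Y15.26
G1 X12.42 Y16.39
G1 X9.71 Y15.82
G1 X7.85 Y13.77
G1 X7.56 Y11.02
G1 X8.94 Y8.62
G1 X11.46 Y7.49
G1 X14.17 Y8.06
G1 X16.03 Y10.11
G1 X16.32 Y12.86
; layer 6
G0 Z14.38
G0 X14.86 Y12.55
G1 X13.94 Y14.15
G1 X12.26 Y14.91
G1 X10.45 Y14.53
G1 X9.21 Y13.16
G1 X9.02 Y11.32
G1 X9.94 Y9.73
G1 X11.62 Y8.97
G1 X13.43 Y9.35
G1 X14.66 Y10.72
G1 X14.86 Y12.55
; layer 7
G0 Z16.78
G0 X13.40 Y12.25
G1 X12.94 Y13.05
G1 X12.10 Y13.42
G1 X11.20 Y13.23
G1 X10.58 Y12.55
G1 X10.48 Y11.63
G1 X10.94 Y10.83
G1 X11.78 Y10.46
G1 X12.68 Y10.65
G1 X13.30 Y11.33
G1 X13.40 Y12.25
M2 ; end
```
solid part
  facet normal 0.0000 0.0000 -1.0000
    outer loop
      vertex 13.22 23.81 0.00
      vertex 19.95 20.79 0.00
      vertex 23.62 14.40 0.00
    endloop
  endfacet
  facet normal 0.0000 0.0000 -1.0000
    outer loop
      vertex 5.99 22.29 0.00
      vertex 13.22 23.81 0.00
      vertex 23.62 14.40 0.00
    endloop
  endfacet
  facet normal 0.0000 0.0000 -1.0000
    outer loop
      vertex 1.04 16.82 0.00
      vertex 5.99 22.29 0.00
      vertex 23.62 14.40 0.00
    endloop
  endfacet
  facet normal 0.0000 0.0000 -1.0000
    outer loop
      vertex 0.26 9.48 0.00
      vertex 1.04 16.82 0.00
      vertex 23.62 14.40 0.00
    endloop
  endfacet
  facet normal 0.0000 0.0000 -1.0000
    outer loop
      vertex 3.93 3.09 0.00
      vertex 0.26 9.48 0.00
      vertex 23.62 14.40 0.00
    endloop
  endfacet
  facet normal 0.0000 0.0000 -1.0000
    outer loop
      vertex 10.66 0.07 0.00
      vertex 3.93 3.09 0.00
      vertex 23.62 14.40 0.00
    endloop
  endfacet
  facet normal 0.0000 0.0000 -1.0000
    outer loop
      vertex 17.89 1.59 0.00
      vertex 10.66 0.07 0.00
      vertex 23.62 14.40 0.00
    endloop
  endfacet
  facet normal 0.0000 0.0000 -1.0000
    outer loop
      vertex 22.84 7.06 0.00
      vertex 17.89 1.59 0.00
      vertex 23.62 14.40 0.00
    endloop
  endfacet
  facet normal 0.7462 0.4286 0.5094
    outer loop
      vertex 23.62 14.40 0.00
      vertex 19.95 20.79 0.00
      vertex 11.94 11.94 19.18
    endloop
  endfacet
  facet normal 0.3523 0.7851 0.5094
    outer loop
      vertex 19.95 20.79 0.00
      vertex 13.22 23.81 0.00
      vertex 11.94 11.94 19.18
    endloop
  endfacet
  facet normal -0.1770 0.8421 0.5094
    outer loop
      vertex 13.22 23.81 0.00
      vertex 5.99 22.29 0.00
      vertex 11.94 11.94 19.18
    endloop
  endfacet
  facet normal -0.6380 0.5774 0.5095
    outer loop
      vertex 5.99 22.29 0.00
      vertex 1.04 16.82 0.00
      vertex 11.94 11.94 19.18
    endloop
  endfacet
  facet normal -0.8557 0.0909 0.5094
    outer loop
      vertex 1.04 16.82 0.00
      vertex 0.26 9.48 0.00
      vertex 11.94 11.94 19.18
    endloop
  endfacet
  facet normal -0.7462 -0.4286 0.5094
    outer loop
      vertex 0.26 9.48 0.00
      vertex 3.93 3.09 0.00
      vertex 11.94 11.94 19.18
    endloop
  endfacet
  facet normal -0.3523 -0.7851 0.5094
    outer loop
      vertex 3.93 3.09 0.00
      vertex 10.66 0.07 0.00
      vertex 11.94 11.94 19.18
    endloop
  endfacet
  facet normal 0.1770 -0.8421 0.5094
    outer loop
      vertex 10.66 0.07 0.00
      vertex 17.89 1.59 0.00
      vertex 11.94 11.94 19.18
    endloop
  endfacet
  facet normal 0.6380 -0.5774 0.5095
    outer loop
      vertex 17.89 1.59 0.00
      vertex 22.84 7.06 0.00
      vertex 11.94 11.94 19.18
    endloop
  endfacet
  facet normal 0.8557 -0.0909 0.5094
    outer loop
      vertex 22.84 7.06 0.00
      vertex 23.62 14.40 0.00
      vertex 11.94 11.94 19.18
    endloop
  endfacet
endsolid part

The G0 Z moves step by Δz≈2.40 mm. The G1 loops shrink linearly with z, so the solid tapers from its base footprint up to z≈19.2. Closing with a flat bottom cap and the tapered top and triangulating gives 18 facets — a regular 10-sided pyramid, base circumscribed radius ≈ 11.9 mm, apex at z ≈ 19.2 mm.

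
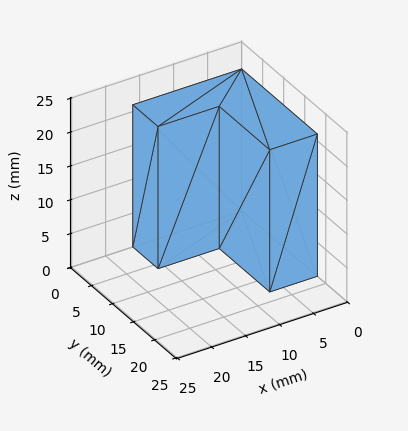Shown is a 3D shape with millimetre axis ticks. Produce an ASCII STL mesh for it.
Reading the render: the shape is an L-shaped prism: outer 16 × 18 mm, arm thicknesses ≈ 6 mm (horizontal) and 7 mm (vertical), extruded 21 mm in z (dimensions read to the nearest mm from the axis ticks). For the STL, each face is triangulated and given an outward normal.

solid part
  facet normal 0.0000 0.0000 -1.0000
    outer loop
      vertex 16.000 6.000 0.000
      vertex 16.000 0.000 0.000
      vertex 0.000 0.000 0.000
    endloop
  endfacet
  facet normal 0.0000 0.0000 -1.0000
    outer loop
      vertex 7.000 6.000 0.000
      vertex 16.000 6.000 0.000
      vertex 0.000 0.000 0.000
    endloop
  endfacet
  facet normal 0.0000 0.0000 -1.0000
    outer loop
      vertex 7.000 18.000 0.000
      vertex 7.000 6.000 0.000
      vertex 0.000 0.000 0.000
    endloop
  endfacet
  facet normal 0.0000 0.0000 -1.0000
    outer loop
      vertex 0.000 18.000 0.000
      vertex 7.000 18.000 0.000
      vertex 0.000 0.000 0.000
    endloop
  endfacet
  facet normal 0.0000 0.0000 1.0000
    outer loop
      vertex 0.000 0.000 21.000
      vertex 16.000 0.000 21.000
      vertex 16.000 6.000 21.000
    endloop
  endfacet
  facet normal 0.0000 0.0000 1.0000
    outer loop
      vertex 0.000 0.000 21.000
      vertex 16.000 6.000 21.000
      vertex 7.000 6.000 21.000
    endloop
  endfacet
  facet normal 0.0000 0.0000 1.0000
    outer loop
      vertex 0.000 0.000 21.000
      vertex 7.000 6.000 21.000
      vertex 7.000 18.000 21.000
    endloop
  endfacet
  facet normal 0.0000 0.0000 1.0000
    outer loop
      vertex 0.000 0.000 21.000
      vertex 7.000 18.000 21.000
      vertex 0.000 18.000 21.000
    endloop
  endfacet
  facet normal 0.0000 -1.0000 0.0000
    outer loop
      vertex 0.000 0.000 0.000
      vertex 16.000 0.000 0.000
      vertex 16.000 0.000 21.000
    endloop
  endfacet
  facet normal 0.0000 -1.0000 0.0000
    outer loop
      vertex 0.000 0.000 0.000
      vertex 16.000 0.000 21.000
      vertex 0.000 0.000 21.000
    endloop
  endfacet
  facet normal 1.0000 0.0000 0.0000
    outer loop
      vertex 16.000 0.000 0.000
      vertex 16.000 6.000 0.000
      vertex 16.000 6.000 21.000
    endloop
  endfacet
  facet normal 1.0000 0.0000 0.0000
    outer loop
      vertex 16.000 0.000 0.000
      vertex 16.000 6.000 21.000
      vertex 16.000 0.000 21.000
    endloop
  endfacet
  facet normal 0.0000 1.0000 0.0000
    outer loop
      vertex 16.000 6.000 0.000
      vertex 7.000 6.000 0.000
      vertex 7.000 6.000 21.000
    endloop
  endfacet
  facet normal 0.0000 1.0000 0.0000
    outer loop
      vertex 16.000 6.000 0.000
      vertex 7.000 6.000 21.000
      vertex 16.000 6.000 21.000
    endloop
  endfacet
  facet normal 1.0000 0.0000 0.0000
    outer loop
      vertex 7.000 6.000 0.000
      vertex 7.000 18.000 0.000
      vertex 7.000 18.000 21.000
    endloop
  endfacet
  facet normal 1.0000 0.0000 0.0000
    outer loop
      vertex 7.000 6.000 0.000
      vertex 7.000 18.000 21.000
      vertex 7.000 6.000 21.000
    endloop
  endfacet
  facet normal 0.0000 1.0000 0.0000
    outer loop
      vertex 7.000 18.000 0.000
      vertex 0.000 18.000 0.000
      vertex 0.000 18.000 21.000
    endloop
  endfacet
  facet normal 0.0000 1.0000 0.0000
    outer loop
      vertex 7.000 18.000 0.000
      vertex 0.000 18.000 21.000
      vertex 7.000 18.000 21.000
    endloop
  endfacet
  facet normal -1.0000 0.0000 0.0000
    outer loop
      vertex 0.000 18.000 0.000
      vertex 0.000 0.000 0.000
      vertex 0.000 0.000 21.000
    endloop
  endfacet
  facet normal -1.0000 0.0000 0.0000
    outer loop
      vertex 0.000 18.000 0.000
      vertex 0.000 0.000 21.000
      vertex 0.000 18.000 21.000
    endloop
  endfacet
endsolid part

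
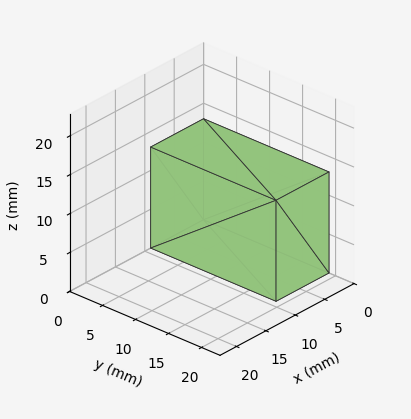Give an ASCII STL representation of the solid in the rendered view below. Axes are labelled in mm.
Reading the render: the shape is a rectangular box, roughly 9 × 19 mm footprint and 13 mm tall (dimensions read to the nearest mm from the axis ticks). For the STL, each face is triangulated and given an outward normal.

solid part
  facet normal 0.0000 0.0000 -1.0000
    outer loop
      vertex 9.0 19.0 0.0
      vertex 9.0 0.0 0.0
      vertex 0.0 0.0 0.0
    endloop
  endfacet
  facet normal 0.0000 0.0000 -1.0000
    outer loop
      vertex 0.0 19.0 0.0
      vertex 9.0 19.0 0.0
      vertex 0.0 0.0 0.0
    endloop
  endfacet
  facet normal 0.0000 0.0000 1.0000
    outer loop
      vertex 0.0 0.0 13.0
      vertex 9.0 0.0 13.0
      vertex 9.0 19.0 13.0
    endloop
  endfacet
  facet normal 0.0000 0.0000 1.0000
    outer loop
      vertex 0.0 0.0 13.0
      vertex 9.0 19.0 13.0
      vertex 0.0 19.0 13.0
    endloop
  endfacet
  facet normal 0.0000 -1.0000 0.0000
    outer loop
      vertex 0.0 0.0 0.0
      vertex 9.0 0.0 0.0
      vertex 9.0 0.0 13.0
    endloop
  endfacet
  facet normal 0.0000 -1.0000 0.0000
    outer loop
      vertex 0.0 0.0 0.0
      vertex 9.0 0.0 13.0
      vertex 0.0 0.0 13.0
    endloop
  endfacet
  facet normal 0.0000 1.0000 0.0000
    outer loop
      vertex 9.0 19.0 13.0
      vertex 9.0 19.0 0.0
      vertex 0.0 19.0 0.0
    endloop
  endfacet
  facet normal 0.0000 1.0000 0.0000
    outer loop
      vertex 0.0 19.0 13.0
      vertex 9.0 19.0 13.0
      vertex 0.0 19.0 0.0
    endloop
  endfacet
  facet normal -1.0000 0.0000 0.0000
    outer loop
      vertex 0.0 19.0 13.0
      vertex 0.0 19.0 0.0
      vertex 0.0 0.0 0.0
    endloop
  endfacet
  facet normal -1.0000 0.0000 0.0000
    outer loop
      vertex 0.0 0.0 13.0
      vertex 0.0 19.0 13.0
      vertex 0.0 0.0 0.0
    endloop
  endfacet
  facet normal 1.0000 0.0000 0.0000
    outer loop
      vertex 9.0 0.0 0.0
      vertex 9.0 19.0 0.0
      vertex 9.0 19.0 13.0
    endloop
  endfacet
  facet normal 1.0000 0.0000 0.0000
    outer loop
      vertex 9.0 0.0 0.0
      vertex 9.0 19.0 13.0
      vertex 9.0 0.0 13.0
    endloop
  endfacet
endsolid part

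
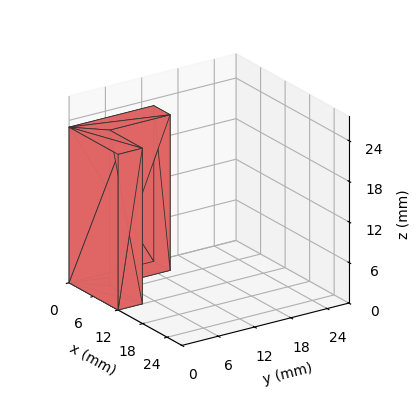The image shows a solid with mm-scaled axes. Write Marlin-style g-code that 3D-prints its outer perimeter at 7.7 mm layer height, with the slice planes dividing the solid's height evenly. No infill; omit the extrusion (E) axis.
Reading the render: the shape is an L-shaped prism: outer 12 × 14 mm, arm thicknesses ≈ 4 mm (horizontal) and 4 mm (vertical), extruded 23 mm in z (dimensions read to the nearest mm from the axis ticks). For the g-code, the solid's height is divided into equal slices at the stated Δz and each level perimeter traced with G1 moves after a G0 lift.

; perimeter-only toolpath
G21 ; units = mm
G90 ; absolute positioning
G28 ; home
; layer 1
G0 Z7.7
G0 X0.0 Y0.0
G1 X12.0 Y0.0
G1 X12.0 Y4.0
G1 X4.0 Y4.0
G1 X4.0 Y14.0
G1 X0.0 Y14.0
G1 X0.0 Y0.0
; layer 2
G0 Z15.3
G0 X0.0 Y0.0
G1 X12.0 Y0.0
G1 X12.0 Y4.0
G1 X4.0 Y4.0
G1 X4.0 Y14.0
G1 X0.0 Y14.0
G1 X0.0 Y0.0
; layer 3
G0 Z23.0
G0 X0.0 Y0.0
G1 X12.0 Y0.0
G1 X12.0 Y4.0
G1 X4.0 Y4.0
G1 X4.0 Y14.0
G1 X0.0 Y14.0
G1 X0.0 Y0.0
M2 ; end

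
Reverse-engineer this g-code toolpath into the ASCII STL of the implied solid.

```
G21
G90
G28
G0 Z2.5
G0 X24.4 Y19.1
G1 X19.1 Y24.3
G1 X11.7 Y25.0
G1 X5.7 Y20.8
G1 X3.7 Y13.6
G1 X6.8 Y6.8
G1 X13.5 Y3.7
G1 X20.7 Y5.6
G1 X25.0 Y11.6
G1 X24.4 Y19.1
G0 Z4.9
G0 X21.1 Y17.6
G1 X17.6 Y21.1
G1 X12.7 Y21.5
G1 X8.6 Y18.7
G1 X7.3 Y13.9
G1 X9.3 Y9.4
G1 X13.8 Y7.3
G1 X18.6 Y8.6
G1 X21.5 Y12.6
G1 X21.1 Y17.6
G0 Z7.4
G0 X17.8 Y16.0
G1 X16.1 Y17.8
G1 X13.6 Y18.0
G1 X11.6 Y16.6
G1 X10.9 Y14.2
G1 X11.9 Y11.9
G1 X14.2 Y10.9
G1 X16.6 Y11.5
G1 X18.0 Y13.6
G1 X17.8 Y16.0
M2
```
solid part
  facet normal 0.0000 0.0000 -1.0000
    outer loop
      vertex 10.8 28.5 0.0
      vertex 20.7 27.6 0.0
      vertex 27.7 20.6 0.0
    endloop
  endfacet
  facet normal 0.0000 0.0000 -1.0000
    outer loop
      vertex 2.7 22.9 0.0
      vertex 10.8 28.5 0.0
      vertex 27.7 20.6 0.0
    endloop
  endfacet
  facet normal 0.0000 0.0000 -1.0000
    outer loop
      vertex 0.1 13.3 0.0
      vertex 2.7 22.9 0.0
      vertex 27.7 20.6 0.0
    endloop
  endfacet
  facet normal 0.0000 0.0000 -1.0000
    outer loop
      vertex 4.2 4.3 0.0
      vertex 0.1 13.3 0.0
      vertex 27.7 20.6 0.0
    endloop
  endfacet
  facet normal 0.0000 0.0000 -1.0000
    outer loop
      vertex 13.2 0.1 0.0
      vertex 4.2 4.3 0.0
      vertex 27.7 20.6 0.0
    endloop
  endfacet
  facet normal 0.0000 0.0000 -1.0000
    outer loop
      vertex 22.8 2.6 0.0
      vertex 13.2 0.1 0.0
      vertex 27.7 20.6 0.0
    endloop
  endfacet
  facet normal 0.0000 0.0000 -1.0000
    outer loop
      vertex 28.5 10.7 0.0
      vertex 22.8 2.6 0.0
      vertex 27.7 20.6 0.0
    endloop
  endfacet
  facet normal 0.4124 0.4124 0.8123
    outer loop
      vertex 27.7 20.6 0.0
      vertex 20.7 27.6 0.0
      vertex 14.5 14.5 9.8
    endloop
  endfacet
  facet normal 0.0529 0.5820 0.8115
    outer loop
      vertex 20.7 27.6 0.0
      vertex 10.8 28.5 0.0
      vertex 14.5 14.5 9.8
    endloop
  endfacet
  facet normal -0.3321 0.4804 0.8117
    outer loop
      vertex 10.8 28.5 0.0
      vertex 2.7 22.9 0.0
      vertex 14.5 14.5 9.8
    endloop
  endfacet
  facet normal -0.5647 0.1529 0.8110
    outer loop
      vertex 2.7 22.9 0.0
      vertex 0.1 13.3 0.0
      vertex 14.5 14.5 9.8
    endloop
  endfacet
  facet normal -0.5320 -0.2423 0.8113
    outer loop
      vertex 0.1 13.3 0.0
      vertex 4.2 4.3 0.0
      vertex 14.5 14.5 9.8
    endloop
  endfacet
  facet normal -0.2472 -0.5298 0.8113
    outer loop
      vertex 4.2 4.3 0.0
      vertex 13.2 0.1 0.0
      vertex 14.5 14.5 9.8
    endloop
  endfacet
  facet normal 0.1473 -0.5655 0.8115
    outer loop
      vertex 13.2 0.1 0.0
      vertex 22.8 2.6 0.0
      vertex 14.5 14.5 9.8
    endloop
  endfacet
  facet normal 0.4773 -0.3359 0.8120
    outer loop
      vertex 22.8 2.6 0.0
      vertex 28.5 10.7 0.0
      vertex 14.5 14.5 9.8
    endloop
  endfacet
  facet normal 0.5814 0.0470 0.8123
    outer loop
      vertex 28.5 10.7 0.0
      vertex 27.7 20.6 0.0
      vertex 14.5 14.5 9.8
    endloop
  endfacet
endsolid part

The G0 Z moves step by Δz≈2.5 mm. The G1 loops shrink linearly with z, so the solid tapers from its base footprint up to z≈9.8. Closing with a flat bottom cap and the tapered top and triangulating gives 16 facets — a regular 9-sided pyramid, base circumscribed radius ≈ 14.5 mm, apex at z ≈ 9.8 mm.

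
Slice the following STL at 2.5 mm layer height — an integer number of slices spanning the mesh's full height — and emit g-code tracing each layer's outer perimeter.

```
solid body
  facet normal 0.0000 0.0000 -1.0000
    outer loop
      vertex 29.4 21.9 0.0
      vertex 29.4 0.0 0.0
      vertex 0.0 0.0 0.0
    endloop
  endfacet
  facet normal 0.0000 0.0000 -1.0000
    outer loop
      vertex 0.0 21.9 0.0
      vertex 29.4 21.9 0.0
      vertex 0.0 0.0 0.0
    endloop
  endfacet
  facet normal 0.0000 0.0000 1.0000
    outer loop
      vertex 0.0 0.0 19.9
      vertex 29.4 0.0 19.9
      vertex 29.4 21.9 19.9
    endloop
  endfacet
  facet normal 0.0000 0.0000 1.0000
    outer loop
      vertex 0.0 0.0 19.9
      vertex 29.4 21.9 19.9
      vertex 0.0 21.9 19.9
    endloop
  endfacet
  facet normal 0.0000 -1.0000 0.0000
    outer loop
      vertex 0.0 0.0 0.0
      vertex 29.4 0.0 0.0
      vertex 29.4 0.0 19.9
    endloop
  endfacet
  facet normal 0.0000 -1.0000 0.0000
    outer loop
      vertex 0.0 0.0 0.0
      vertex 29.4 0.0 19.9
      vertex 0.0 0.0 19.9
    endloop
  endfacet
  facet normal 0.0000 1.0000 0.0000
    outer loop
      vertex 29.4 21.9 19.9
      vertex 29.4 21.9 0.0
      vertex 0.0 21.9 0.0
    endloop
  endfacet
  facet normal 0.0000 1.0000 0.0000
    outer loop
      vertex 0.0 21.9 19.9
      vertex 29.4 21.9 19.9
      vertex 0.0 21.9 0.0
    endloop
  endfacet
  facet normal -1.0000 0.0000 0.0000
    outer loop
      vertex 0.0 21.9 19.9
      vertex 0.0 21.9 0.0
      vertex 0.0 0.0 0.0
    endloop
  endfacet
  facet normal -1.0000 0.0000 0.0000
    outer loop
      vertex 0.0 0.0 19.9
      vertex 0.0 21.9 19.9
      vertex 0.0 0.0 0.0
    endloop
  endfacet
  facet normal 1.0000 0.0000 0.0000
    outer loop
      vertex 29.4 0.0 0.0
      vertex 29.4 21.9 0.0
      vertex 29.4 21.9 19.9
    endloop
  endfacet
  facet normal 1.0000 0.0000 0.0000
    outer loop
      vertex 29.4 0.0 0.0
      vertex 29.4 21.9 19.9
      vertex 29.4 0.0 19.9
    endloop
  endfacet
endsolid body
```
; perimeter-only toolpath
G21 ; units = mm
G90 ; absolute positioning
G28 ; home
; layer 1
G0 Z2.5
G0 X0.0 Y0.0
G1 X29.4 Y0.0
G1 X29.4 Y21.9
G1 X0.0 Y21.9
G1 X0.0 Y0.0
; layer 2
G0 Z5.0
G0 X0.0 Y0.0
G1 X29.4 Y0.0
G1 X29.4 Y21.9
G1 X0.0 Y21.9
G1 X0.0 Y0.0
; layer 3
G0 Z7.5
G0 X0.0 Y0.0
G1 X29.4 Y0.0
G1 X29.4 Y21.9
G1 X0.0 Y21.9
G1 X0.0 Y0.0
; layer 4
G0 Z9.9
G0 X0.0 Y0.0
G1 X29.4 Y0.0
G1 X29.4 Y21.9
G1 X0.0 Y21.9
G1 X0.0 Y0.0
; layer 5
G0 Z12.4
G0 X0.0 Y0.0
G1 X29.4 Y0.0
G1 X29.4 Y21.9
G1 X0.0 Y21.9
G1 X0.0 Y0.0
; layer 6
G0 Z14.9
G0 X0.0 Y0.0
G1 X29.4 Y0.0
G1 X29.4 Y21.9
G1 X0.0 Y21.9
G1 X0.0 Y0.0
; layer 7
G0 Z17.4
G0 X0.0 Y0.0
G1 X29.4 Y0.0
G1 X29.4 Y21.9
G1 X0.0 Y21.9
G1 X0.0 Y0.0
; layer 8
G0 Z19.9
G0 X0.0 Y0.0
G1 X29.4 Y0.0
G1 X29.4 Y21.9
G1 X0.0 Y21.9
G1 X0.0 Y0.0
M2 ; end

The solid is a rectangular box, roughly 29.4 × 21.9 mm footprint and 19.9 mm tall. Slicing at Δz = 2.5 mm — 8 equal slices spanning the solid's height, so layer i sits at z = i·h/8 — gives 8 non-empty perimeters. Each is a 4-segment closed polygon; G0 lifts to the layer z and rapids to the start vertex, then G1 traces the edges.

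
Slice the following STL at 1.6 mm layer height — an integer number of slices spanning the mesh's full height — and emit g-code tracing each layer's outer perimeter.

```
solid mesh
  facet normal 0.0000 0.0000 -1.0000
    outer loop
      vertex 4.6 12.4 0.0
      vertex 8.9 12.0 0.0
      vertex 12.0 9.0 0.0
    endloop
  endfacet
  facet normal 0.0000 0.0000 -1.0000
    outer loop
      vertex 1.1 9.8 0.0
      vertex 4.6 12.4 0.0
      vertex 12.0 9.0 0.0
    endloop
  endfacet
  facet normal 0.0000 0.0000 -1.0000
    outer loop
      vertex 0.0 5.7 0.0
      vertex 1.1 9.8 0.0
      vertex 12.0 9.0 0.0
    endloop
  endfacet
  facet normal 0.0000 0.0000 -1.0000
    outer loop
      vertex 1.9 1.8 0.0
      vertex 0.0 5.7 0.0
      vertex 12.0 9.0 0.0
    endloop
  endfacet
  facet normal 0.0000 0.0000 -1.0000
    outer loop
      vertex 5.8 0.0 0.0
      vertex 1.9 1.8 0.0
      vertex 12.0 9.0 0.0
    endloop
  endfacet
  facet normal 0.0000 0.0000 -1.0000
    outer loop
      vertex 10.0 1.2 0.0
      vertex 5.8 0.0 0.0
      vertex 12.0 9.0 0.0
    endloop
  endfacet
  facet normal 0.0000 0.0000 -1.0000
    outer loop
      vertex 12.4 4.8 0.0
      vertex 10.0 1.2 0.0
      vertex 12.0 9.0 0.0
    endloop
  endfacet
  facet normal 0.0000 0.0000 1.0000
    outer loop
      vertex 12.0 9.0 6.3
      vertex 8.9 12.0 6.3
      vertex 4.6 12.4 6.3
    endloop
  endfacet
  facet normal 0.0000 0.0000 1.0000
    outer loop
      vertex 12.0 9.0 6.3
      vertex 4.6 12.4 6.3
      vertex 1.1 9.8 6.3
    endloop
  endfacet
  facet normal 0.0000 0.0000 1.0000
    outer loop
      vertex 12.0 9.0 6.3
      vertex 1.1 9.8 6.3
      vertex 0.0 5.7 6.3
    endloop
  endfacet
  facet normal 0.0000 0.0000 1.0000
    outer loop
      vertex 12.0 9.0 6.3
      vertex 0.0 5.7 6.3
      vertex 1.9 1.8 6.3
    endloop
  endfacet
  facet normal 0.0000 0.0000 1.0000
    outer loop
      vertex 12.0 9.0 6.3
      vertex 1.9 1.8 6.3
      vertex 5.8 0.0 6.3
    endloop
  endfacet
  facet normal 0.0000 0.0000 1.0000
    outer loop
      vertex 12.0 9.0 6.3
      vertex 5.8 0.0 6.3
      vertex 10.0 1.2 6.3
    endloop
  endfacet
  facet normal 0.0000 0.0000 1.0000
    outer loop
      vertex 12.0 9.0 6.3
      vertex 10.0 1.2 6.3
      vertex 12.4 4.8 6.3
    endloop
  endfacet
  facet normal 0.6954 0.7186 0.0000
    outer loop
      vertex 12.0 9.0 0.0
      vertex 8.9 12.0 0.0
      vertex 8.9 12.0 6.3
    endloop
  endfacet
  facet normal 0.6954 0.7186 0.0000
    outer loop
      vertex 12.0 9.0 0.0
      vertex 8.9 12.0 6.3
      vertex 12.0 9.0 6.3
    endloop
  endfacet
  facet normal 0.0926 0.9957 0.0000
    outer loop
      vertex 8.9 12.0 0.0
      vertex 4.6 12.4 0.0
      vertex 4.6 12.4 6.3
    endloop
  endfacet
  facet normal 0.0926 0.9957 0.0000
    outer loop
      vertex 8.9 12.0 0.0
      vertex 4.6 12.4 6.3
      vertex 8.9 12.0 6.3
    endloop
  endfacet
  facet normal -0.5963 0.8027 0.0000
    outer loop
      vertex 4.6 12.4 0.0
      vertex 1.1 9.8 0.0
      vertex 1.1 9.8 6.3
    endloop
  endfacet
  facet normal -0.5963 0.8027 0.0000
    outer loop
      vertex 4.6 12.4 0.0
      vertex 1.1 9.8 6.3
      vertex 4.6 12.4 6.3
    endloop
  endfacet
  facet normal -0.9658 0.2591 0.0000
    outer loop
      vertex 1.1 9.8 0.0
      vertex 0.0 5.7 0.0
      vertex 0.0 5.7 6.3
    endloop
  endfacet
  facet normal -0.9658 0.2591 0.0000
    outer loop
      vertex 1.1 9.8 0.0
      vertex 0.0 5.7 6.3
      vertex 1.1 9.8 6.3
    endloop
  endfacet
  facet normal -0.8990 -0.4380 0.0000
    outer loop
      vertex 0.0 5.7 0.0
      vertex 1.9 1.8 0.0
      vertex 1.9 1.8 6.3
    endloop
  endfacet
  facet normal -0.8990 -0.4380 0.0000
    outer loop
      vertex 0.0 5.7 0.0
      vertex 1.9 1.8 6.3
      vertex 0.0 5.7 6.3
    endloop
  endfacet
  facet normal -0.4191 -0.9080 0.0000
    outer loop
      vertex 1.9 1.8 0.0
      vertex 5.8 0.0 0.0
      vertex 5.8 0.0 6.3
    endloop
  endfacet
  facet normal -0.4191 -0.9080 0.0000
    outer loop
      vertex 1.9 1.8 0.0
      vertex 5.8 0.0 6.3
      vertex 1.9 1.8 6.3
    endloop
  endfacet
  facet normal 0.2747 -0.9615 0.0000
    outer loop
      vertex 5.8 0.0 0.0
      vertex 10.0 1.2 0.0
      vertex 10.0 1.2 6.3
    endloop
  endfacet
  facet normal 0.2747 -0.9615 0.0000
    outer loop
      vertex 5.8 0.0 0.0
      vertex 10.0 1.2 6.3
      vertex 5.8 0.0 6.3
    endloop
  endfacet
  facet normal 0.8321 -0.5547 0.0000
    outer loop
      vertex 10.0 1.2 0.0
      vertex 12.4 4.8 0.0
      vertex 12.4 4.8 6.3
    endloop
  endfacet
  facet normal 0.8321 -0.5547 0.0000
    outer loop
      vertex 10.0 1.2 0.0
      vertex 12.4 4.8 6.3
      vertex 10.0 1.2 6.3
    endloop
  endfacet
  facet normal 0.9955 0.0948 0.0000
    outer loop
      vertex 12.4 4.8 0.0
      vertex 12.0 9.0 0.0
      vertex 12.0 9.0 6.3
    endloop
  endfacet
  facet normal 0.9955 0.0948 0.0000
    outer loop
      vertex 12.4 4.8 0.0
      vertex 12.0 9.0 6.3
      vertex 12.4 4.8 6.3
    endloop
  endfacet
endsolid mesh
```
; perimeter-only toolpath
G21 ; units = mm
G90 ; absolute positioning
G28 ; home
; layer 1
G0 Z1.6
G0 X12.0 Y9.0
G1 X8.9 Y12.0
G1 X4.6 Y12.4
G1 X1.1 Y9.8
G1 X0.0 Y5.7
G1 X1.9 Y1.8
G1 X5.8 Y0.0
G1 X10.0 Y1.2
G1 X12.4 Y4.8
G1 X12.0 Y9.0
; layer 2
G0 Z3.1
G0 X12.0 Y9.0
G1 X8.9 Y12.0
G1 X4.6 Y12.4
G1 X1.1 Y9.8
G1 X0.0 Y5.7
G1 X1.9 Y1.8
G1 X5.8 Y0.0
G1 X10.0 Y1.2
G1 X12.4 Y4.8
G1 X12.0 Y9.0
; layer 3
G0 Z4.7
G0 X12.0 Y9.0
G1 X8.9 Y12.0
G1 X4.6 Y12.4
G1 X1.1 Y9.8
G1 X0.0 Y5.7
G1 X1.9 Y1.8
G1 X5.8 Y0.0
G1 X10.0 Y1.2
G1 X12.4 Y4.8
G1 X12.0 Y9.0
; layer 4
G0 Z6.3
G0 X12.0 Y9.0
G1 X8.9 Y12.0
G1 X4.6 Y12.4
G1 X1.1 Y9.8
G1 X0.0 Y5.7
G1 X1.9 Y1.8
G1 X5.8 Y0.0
G1 X10.0 Y1.2
G1 X12.4 Y4.8
G1 X12.0 Y9.0
M2 ; end

The solid is a regular 9-sided prism (a cylinder approximated with 9 flat sides), circumscribed radius ≈ 6.3 mm, height ≈ 6.3 mm. Slicing at Δz = 1.6 mm — 4 equal slices spanning the solid's height, so layer i sits at z = i·h/4 — gives 4 non-empty perimeters. Each is a 9-segment closed polygon; G0 lifts to the layer z and rapids to the start vertex, then G1 traces the edges.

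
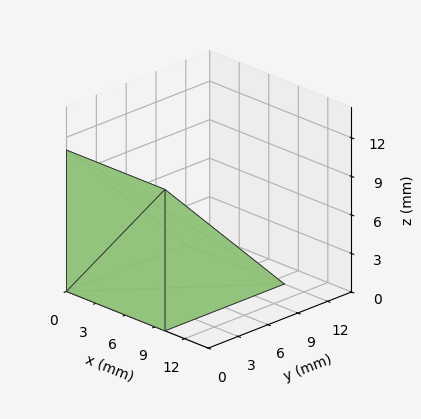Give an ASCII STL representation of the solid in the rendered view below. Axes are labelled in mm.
Reading the render: the shape is a wedge (ramp): 10 × 12 mm base, rising to 11 mm along the y=0 edge and sloping linearly to z=0 at y=12 (dimensions read to the nearest mm from the axis ticks). For the STL, each face is triangulated and given an outward normal.

solid part
  facet normal 0.0000 0.0000 -1.0000
    outer loop
      vertex 10.000 12.000 0.000
      vertex 10.000 0.000 0.000
      vertex 0.000 0.000 0.000
    endloop
  endfacet
  facet normal 0.0000 0.0000 -1.0000
    outer loop
      vertex 0.000 12.000 0.000
      vertex 10.000 12.000 0.000
      vertex 0.000 0.000 0.000
    endloop
  endfacet
  facet normal 0.0000 -1.0000 0.0000
    outer loop
      vertex 0.000 0.000 0.000
      vertex 10.000 0.000 0.000
      vertex 10.000 0.000 11.000
    endloop
  endfacet
  facet normal 0.0000 -1.0000 0.0000
    outer loop
      vertex 0.000 0.000 0.000
      vertex 10.000 0.000 11.000
      vertex 0.000 0.000 11.000
    endloop
  endfacet
  facet normal 0.0000 0.6757 0.7372
    outer loop
      vertex 0.000 0.000 11.000
      vertex 10.000 0.000 11.000
      vertex 10.000 12.000 0.000
    endloop
  endfacet
  facet normal 0.0000 0.6757 0.7372
    outer loop
      vertex 0.000 0.000 11.000
      vertex 10.000 12.000 0.000
      vertex 0.000 12.000 0.000
    endloop
  endfacet
  facet normal -1.0000 0.0000 0.0000
    outer loop
      vertex 0.000 0.000 11.000
      vertex 0.000 12.000 0.000
      vertex 0.000 0.000 0.000
    endloop
  endfacet
  facet normal 1.0000 0.0000 0.0000
    outer loop
      vertex 10.000 0.000 0.000
      vertex 10.000 12.000 0.000
      vertex 10.000 0.000 11.000
    endloop
  endfacet
endsolid part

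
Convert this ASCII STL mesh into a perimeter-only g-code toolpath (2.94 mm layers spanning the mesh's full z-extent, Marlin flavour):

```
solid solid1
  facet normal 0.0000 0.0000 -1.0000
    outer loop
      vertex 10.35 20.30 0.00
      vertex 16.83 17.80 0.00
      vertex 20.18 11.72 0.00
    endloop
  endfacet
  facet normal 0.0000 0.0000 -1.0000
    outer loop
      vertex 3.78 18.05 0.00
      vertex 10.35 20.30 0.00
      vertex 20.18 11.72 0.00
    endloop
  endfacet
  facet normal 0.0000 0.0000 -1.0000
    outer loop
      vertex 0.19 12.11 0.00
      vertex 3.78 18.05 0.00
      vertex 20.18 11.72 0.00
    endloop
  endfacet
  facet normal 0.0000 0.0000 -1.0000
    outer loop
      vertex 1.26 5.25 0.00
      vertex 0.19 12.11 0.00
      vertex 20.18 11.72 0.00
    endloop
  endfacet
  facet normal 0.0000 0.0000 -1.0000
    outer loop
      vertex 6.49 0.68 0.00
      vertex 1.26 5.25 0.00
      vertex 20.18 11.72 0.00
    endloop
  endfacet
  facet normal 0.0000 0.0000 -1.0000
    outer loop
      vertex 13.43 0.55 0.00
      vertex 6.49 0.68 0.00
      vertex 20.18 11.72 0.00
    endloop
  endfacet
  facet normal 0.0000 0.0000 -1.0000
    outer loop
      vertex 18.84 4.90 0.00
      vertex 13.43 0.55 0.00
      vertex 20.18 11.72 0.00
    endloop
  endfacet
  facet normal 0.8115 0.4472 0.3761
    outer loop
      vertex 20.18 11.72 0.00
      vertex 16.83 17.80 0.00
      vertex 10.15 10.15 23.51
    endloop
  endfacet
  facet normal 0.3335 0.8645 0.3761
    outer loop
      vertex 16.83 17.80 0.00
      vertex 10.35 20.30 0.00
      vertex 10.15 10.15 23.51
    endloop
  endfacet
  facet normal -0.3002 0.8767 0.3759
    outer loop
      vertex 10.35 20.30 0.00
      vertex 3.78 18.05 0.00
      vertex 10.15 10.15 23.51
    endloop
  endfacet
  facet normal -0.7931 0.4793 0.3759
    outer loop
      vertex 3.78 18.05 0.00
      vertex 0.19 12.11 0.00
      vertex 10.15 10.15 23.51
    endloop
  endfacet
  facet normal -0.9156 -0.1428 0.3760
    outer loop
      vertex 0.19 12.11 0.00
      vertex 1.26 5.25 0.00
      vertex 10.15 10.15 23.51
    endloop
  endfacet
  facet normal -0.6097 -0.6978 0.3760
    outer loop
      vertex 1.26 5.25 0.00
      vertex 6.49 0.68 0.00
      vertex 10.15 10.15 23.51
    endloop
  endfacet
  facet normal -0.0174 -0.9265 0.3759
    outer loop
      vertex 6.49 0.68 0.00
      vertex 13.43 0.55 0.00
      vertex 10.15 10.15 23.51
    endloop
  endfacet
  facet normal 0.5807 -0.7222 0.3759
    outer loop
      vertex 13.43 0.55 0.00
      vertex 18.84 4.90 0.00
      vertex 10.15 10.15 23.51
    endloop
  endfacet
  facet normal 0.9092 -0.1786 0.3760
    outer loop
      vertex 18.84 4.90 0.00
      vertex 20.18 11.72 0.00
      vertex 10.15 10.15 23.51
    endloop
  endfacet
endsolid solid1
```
; perimeter-only toolpath
G21 ; units = mm
G90 ; absolute positioning
G28 ; home
; layer 1
G0 Z2.94
G0 X18.93 Y11.52
G1 X15.99 Y16.84
G1 X10.33 Y19.03
G1 X4.58 Y17.06
G1 X1.44 Y11.87
G1 X2.37 Y5.86
G1 X6.95 Y1.86
G1 X13.02 Y1.75
G1 X17.75 Y5.56
G1 X18.93 Y11.52
; layer 2
G0 Z5.88
G0 X17.67 Y11.33
G1 X15.16 Y15.89
G1 X10.30 Y17.76
G1 X5.37 Y16.08
G1 X2.68 Y11.62
G1 X3.48 Y6.47
G1 X7.40 Y3.05
G1 X12.61 Y2.95
G1 X16.67 Y6.21
G1 X17.67 Y11.33
; layer 3
G0 Z8.82
G0 X16.42 Y11.13
G1 X14.32 Y14.93
G1 X10.28 Y16.49
G1 X6.17 Y15.09
G1 X3.93 Y11.38
G1 X4.59 Y7.09
G1 X7.86 Y4.23
G1 X12.20 Y4.15
G1 X15.58 Y6.87
G1 X16.42 Y11.13
; layer 4
G0 Z11.76
G0 X15.16 Y10.94
G1 X13.49 Y13.98
G1 X10.25 Y15.23
G1 X6.96 Y14.10
G1 X5.17 Y11.13
G1 X5.71 Y7.70
G1 X8.32 Y5.42
G1 X11.79 Y5.35
G1 X14.50 Y7.53
G1 X15.16 Y10.94
; layer 5
G0 Z14.69
G0 X13.91 Y10.74
G1 X12.65 Y13.02
G1 X10.22 Y13.96
G1 X7.76 Y13.11
G1 X6.42 Y10.88
G1 X6.82 Y8.31
G1 X8.78 Y6.60
G1 X11.38 Y6.55
G1 X13.41 Y8.18
G1 X13.91 Y10.74
; layer 6
G0 Z17.63
G0 X12.66 Y10.54
G1 X11.82 Y12.06
G1 X10.20 Y12.69
G1 X8.56 Y12.12
G1 X7.66 Y10.64
G1 X7.93 Y8.93
G1 X9.24 Y7.78
G1 X10.97 Y7.75
G1 X12.32 Y8.84
G1 X12.66 Y10.54
; layer 7
G0 Z20.57
G0 X11.40 Y10.35
G1 X10.98 Y11.11
G1 X10.18 Y11.42
G1 X9.35 Y11.14
G1 X8.91 Y10.39
G1 X9.04 Y9.54
G1 X9.69 Y8.97
G1 X10.56 Y8.95
G1 X11.24 Y9.49
G1 X11.40 Y10.35
M2 ; end

The solid is a regular 9-sided pyramid, base circumscribed radius ≈ 10.2 mm, apex at z ≈ 23.5 mm. Slicing at Δz = 2.94 mm — 8 equal slices spanning the solid's height, so layer i sits at z = i·h/8 — gives 7 non-empty perimeters. Each is a 9-segment closed polygon; G0 lifts to the layer z and rapids to the start vertex, then G1 traces the edges. The cross-section shrinks linearly with z (the slice at the apex is degenerate and omitted).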